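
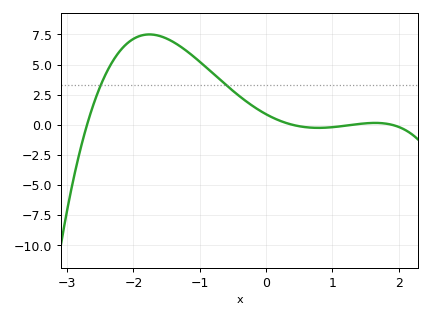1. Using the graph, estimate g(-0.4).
2.37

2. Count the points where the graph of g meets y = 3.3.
2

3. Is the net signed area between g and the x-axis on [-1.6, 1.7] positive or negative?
positive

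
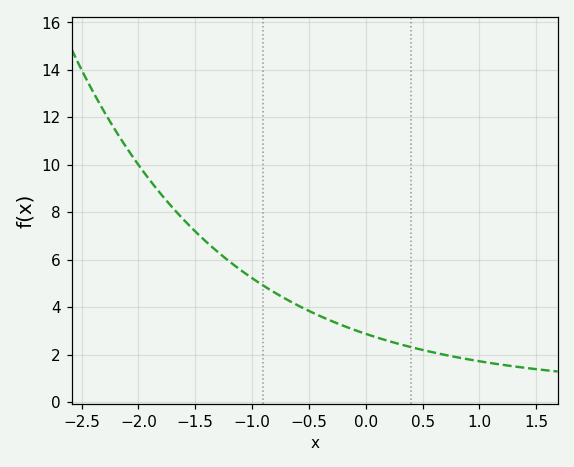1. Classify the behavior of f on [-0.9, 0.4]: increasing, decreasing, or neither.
decreasing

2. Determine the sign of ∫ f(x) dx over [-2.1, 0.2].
positive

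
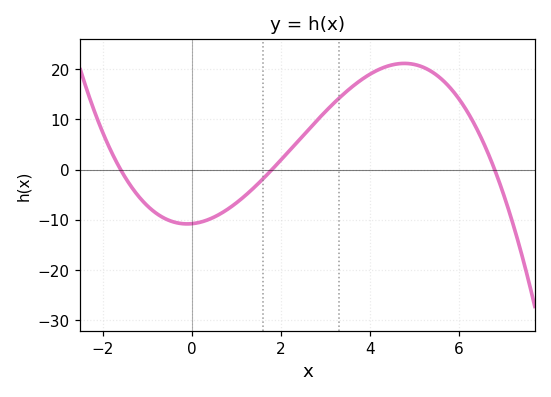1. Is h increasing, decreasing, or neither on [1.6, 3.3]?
increasing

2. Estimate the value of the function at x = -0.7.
-9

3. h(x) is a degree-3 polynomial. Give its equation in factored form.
y = -0.55(x + 1.6)(x - 1.8)(x - 6.8)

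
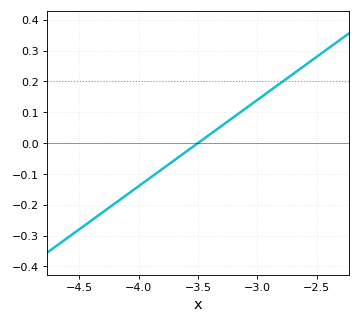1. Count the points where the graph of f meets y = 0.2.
1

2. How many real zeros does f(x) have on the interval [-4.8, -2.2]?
1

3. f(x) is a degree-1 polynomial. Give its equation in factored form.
y = 0.28(x + 3.5)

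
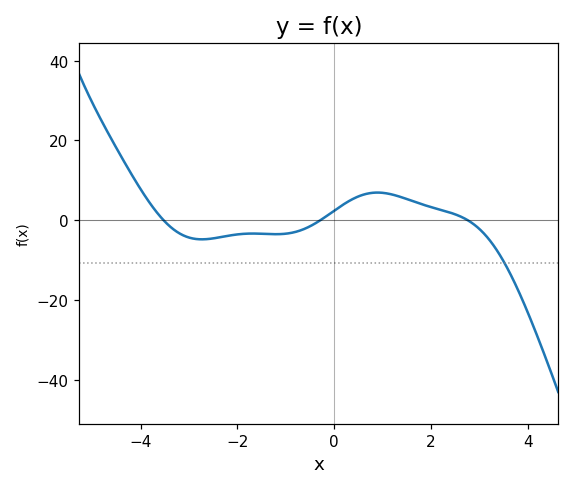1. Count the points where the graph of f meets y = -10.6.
1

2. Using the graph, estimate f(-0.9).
-4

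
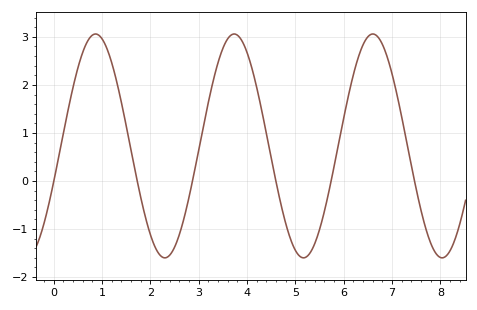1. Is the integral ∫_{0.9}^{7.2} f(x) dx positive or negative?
positive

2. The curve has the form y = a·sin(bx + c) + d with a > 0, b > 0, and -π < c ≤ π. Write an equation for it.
y = 2.33sin(2.19x - 0.32) + 0.73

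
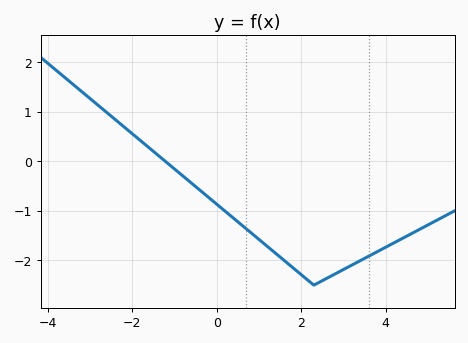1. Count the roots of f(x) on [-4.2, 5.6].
1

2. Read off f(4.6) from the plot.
-1.46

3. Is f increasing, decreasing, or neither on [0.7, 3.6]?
neither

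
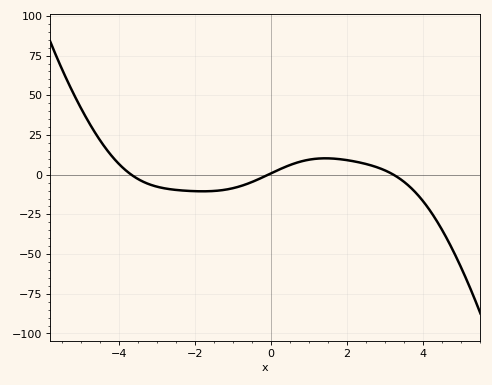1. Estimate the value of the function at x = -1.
-8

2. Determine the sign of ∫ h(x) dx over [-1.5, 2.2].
positive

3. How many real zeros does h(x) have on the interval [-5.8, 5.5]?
3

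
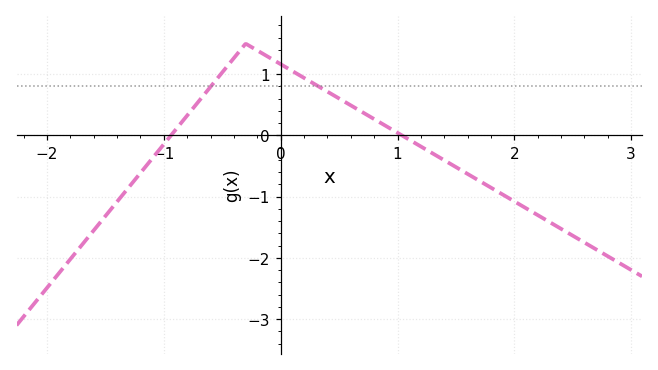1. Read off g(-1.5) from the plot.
-1.3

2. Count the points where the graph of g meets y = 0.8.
2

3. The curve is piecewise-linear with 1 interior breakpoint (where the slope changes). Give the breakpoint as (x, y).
(-0.3, 1.5)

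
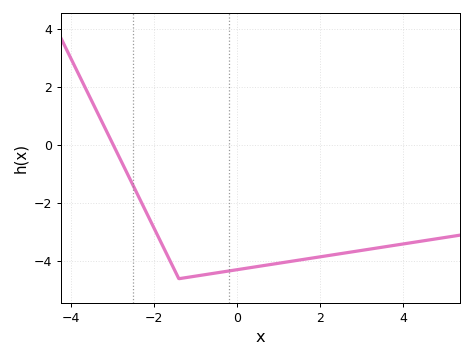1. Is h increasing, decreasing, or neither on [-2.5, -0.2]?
neither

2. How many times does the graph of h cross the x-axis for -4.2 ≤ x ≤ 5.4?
1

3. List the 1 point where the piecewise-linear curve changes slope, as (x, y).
(-1.4, -4.6)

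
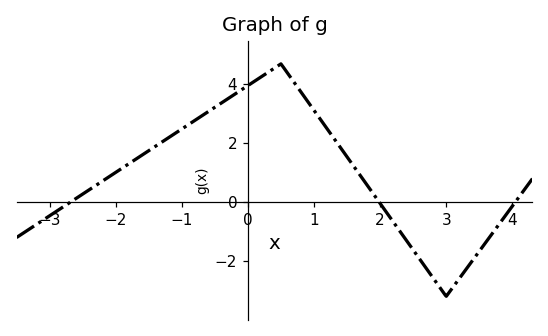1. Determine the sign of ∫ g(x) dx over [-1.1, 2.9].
positive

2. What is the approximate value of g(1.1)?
2.8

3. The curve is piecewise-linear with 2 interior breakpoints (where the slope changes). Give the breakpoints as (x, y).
(0.5, 4.7); (3, -3.2)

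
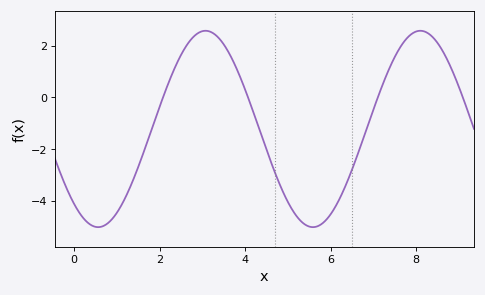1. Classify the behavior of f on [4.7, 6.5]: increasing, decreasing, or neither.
neither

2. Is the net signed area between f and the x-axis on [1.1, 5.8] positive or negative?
negative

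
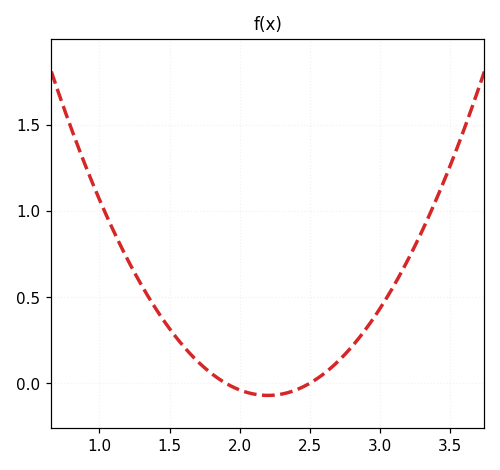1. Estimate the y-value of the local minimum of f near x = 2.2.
-0.071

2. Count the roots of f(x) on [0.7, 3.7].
2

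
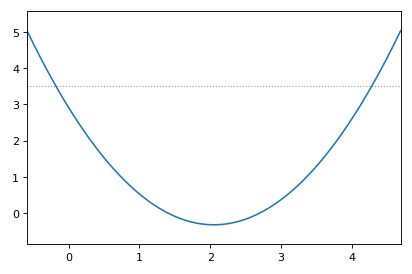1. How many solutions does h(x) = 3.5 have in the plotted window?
2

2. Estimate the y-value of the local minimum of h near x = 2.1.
-0.325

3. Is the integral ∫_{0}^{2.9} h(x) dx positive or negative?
positive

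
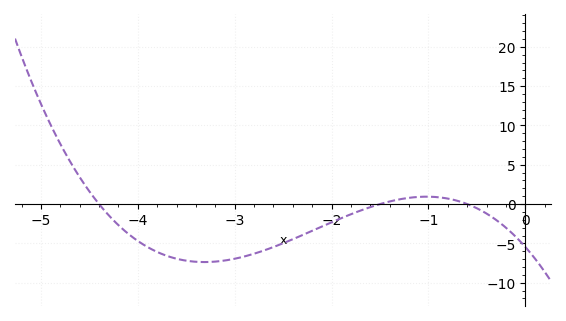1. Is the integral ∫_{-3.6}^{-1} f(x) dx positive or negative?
negative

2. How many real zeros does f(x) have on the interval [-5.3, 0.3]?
3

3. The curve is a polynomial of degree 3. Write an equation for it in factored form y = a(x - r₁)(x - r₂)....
y = -1.38(x + 4.4)(x + 1.5)(x + 0.6)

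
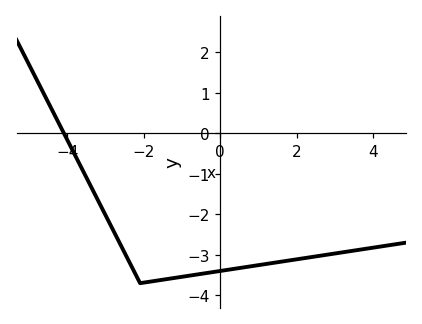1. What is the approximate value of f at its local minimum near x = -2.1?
-3.7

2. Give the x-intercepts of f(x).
-4.09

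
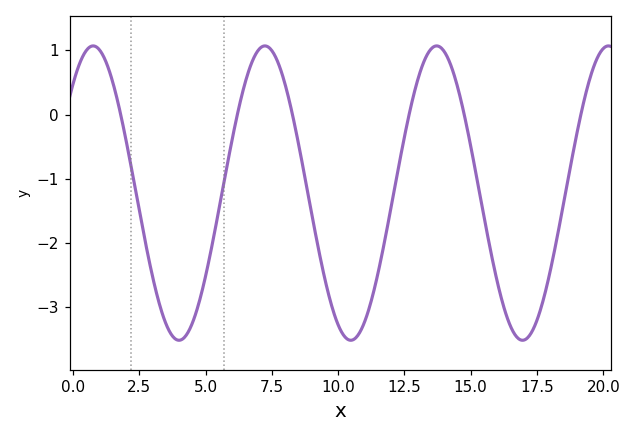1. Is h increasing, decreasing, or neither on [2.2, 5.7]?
neither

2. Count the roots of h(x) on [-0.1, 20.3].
6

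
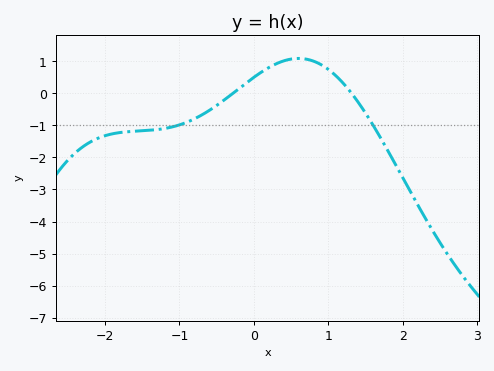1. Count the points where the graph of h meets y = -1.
2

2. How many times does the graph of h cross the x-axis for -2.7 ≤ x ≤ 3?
2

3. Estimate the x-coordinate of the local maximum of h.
0.6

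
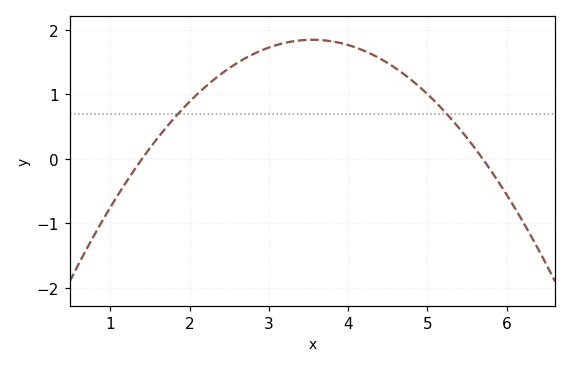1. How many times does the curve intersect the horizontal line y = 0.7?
2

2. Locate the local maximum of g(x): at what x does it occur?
3.6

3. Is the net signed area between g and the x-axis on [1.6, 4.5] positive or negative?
positive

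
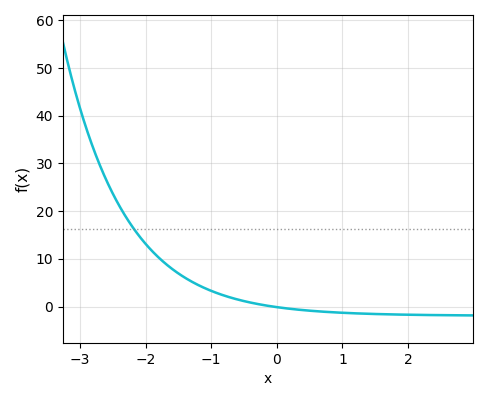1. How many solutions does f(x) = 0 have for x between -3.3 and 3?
1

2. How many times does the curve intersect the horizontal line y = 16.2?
1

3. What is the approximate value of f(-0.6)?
1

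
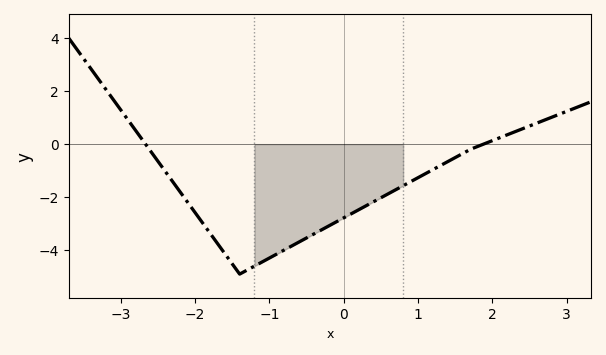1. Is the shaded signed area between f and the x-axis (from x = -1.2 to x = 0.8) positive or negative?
negative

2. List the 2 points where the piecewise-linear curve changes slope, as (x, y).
(-1.4, -4.9); (1.7, -0.2)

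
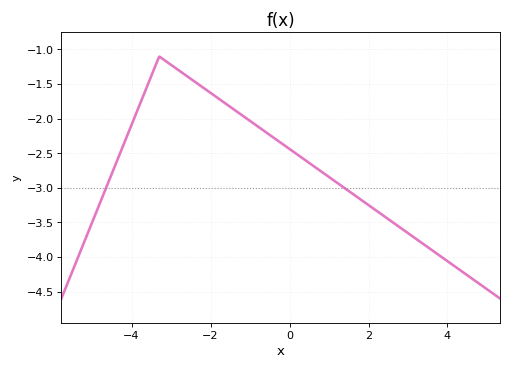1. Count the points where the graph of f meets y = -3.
2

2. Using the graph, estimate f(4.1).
-4.1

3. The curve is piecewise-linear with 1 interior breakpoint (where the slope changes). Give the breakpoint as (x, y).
(-3.3, -1.1)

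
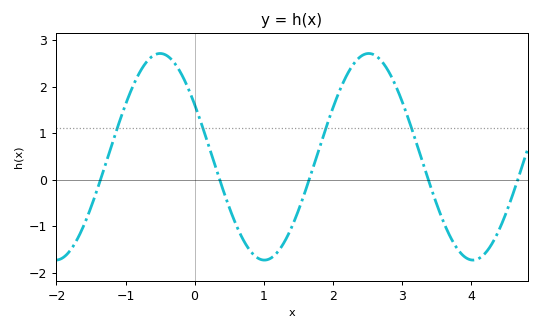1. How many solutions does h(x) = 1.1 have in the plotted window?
4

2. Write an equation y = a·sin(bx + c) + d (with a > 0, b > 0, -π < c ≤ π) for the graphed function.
y = 2.22sin(2.08x + 2.61) + 0.49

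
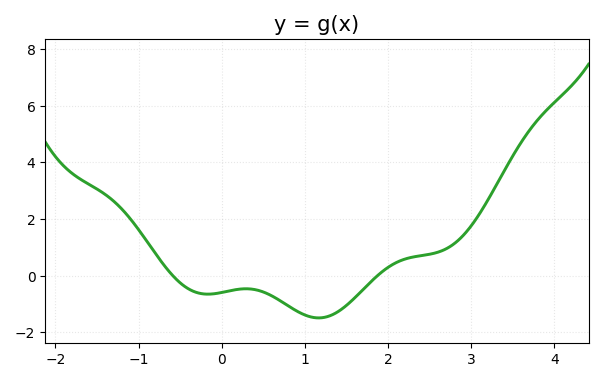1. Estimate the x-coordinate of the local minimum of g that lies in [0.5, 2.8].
1.17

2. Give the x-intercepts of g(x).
-0.59, 1.87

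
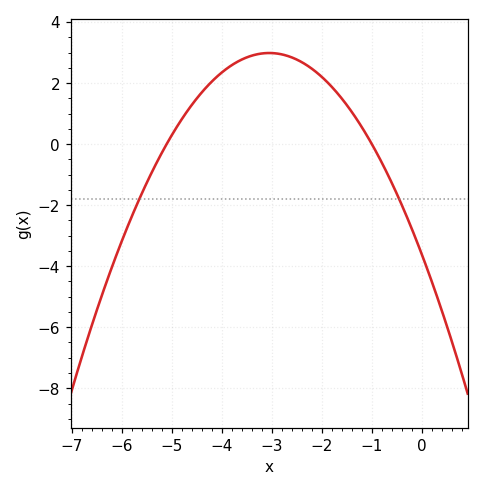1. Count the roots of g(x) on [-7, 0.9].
2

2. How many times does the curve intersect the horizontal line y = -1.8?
2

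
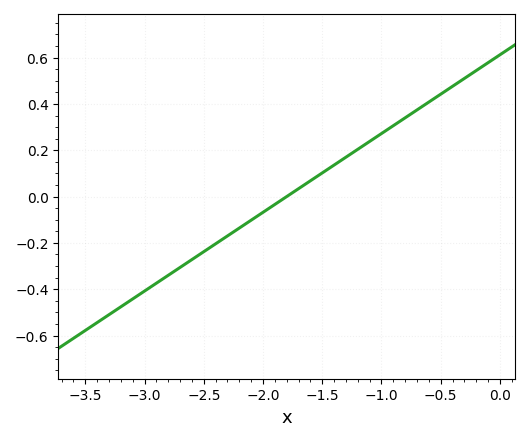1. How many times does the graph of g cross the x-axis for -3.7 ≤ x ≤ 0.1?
1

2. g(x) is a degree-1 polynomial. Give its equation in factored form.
y = 0.34(x + 1.8)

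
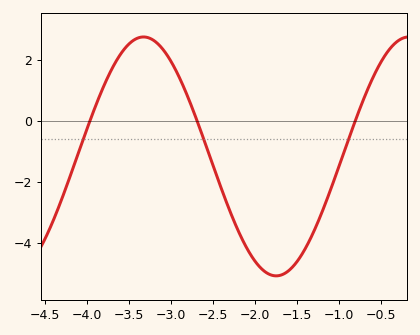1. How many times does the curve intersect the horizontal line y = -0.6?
3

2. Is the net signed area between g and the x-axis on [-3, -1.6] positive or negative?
negative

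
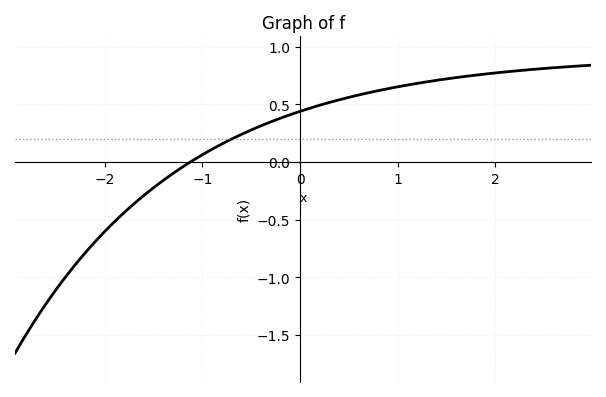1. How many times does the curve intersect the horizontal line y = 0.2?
1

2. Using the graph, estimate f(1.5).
0.722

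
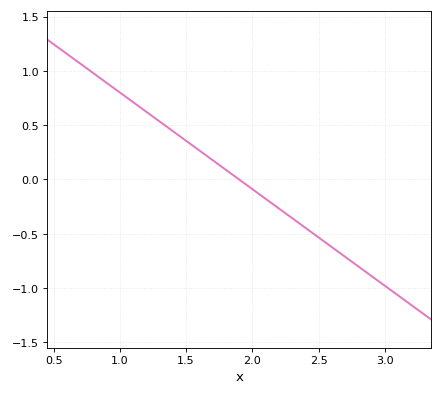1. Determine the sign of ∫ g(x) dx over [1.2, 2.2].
positive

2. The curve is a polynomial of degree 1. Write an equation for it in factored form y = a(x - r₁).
y = -0.89(x - 1.9)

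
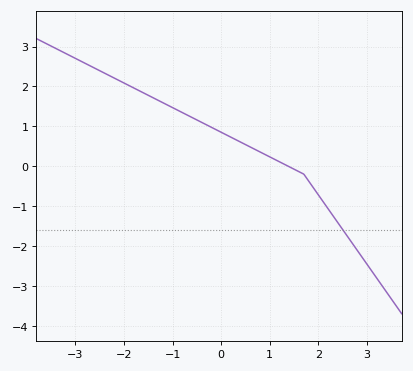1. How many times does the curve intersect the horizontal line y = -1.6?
1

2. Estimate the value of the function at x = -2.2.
2.21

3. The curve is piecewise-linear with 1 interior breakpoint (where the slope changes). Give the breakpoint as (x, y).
(1.7, -0.2)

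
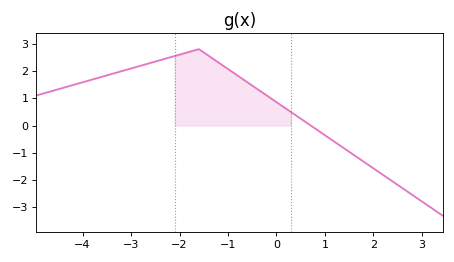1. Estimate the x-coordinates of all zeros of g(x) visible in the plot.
0.8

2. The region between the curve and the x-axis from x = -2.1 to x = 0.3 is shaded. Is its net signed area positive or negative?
positive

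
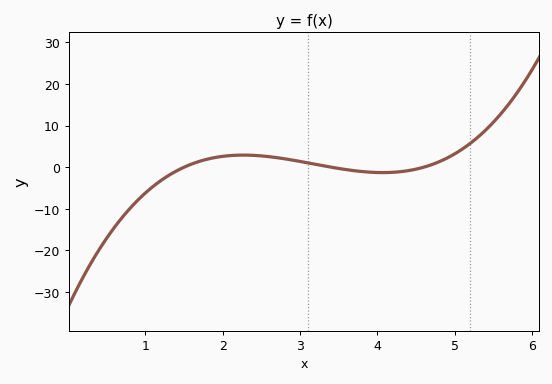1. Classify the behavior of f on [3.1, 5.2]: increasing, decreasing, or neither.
neither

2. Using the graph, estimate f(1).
-6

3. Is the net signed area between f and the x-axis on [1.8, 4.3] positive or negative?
positive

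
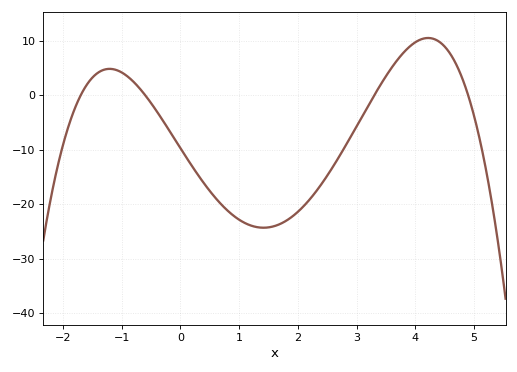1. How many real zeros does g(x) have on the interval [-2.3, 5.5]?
4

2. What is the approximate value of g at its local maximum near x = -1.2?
5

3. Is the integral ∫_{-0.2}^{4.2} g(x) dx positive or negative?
negative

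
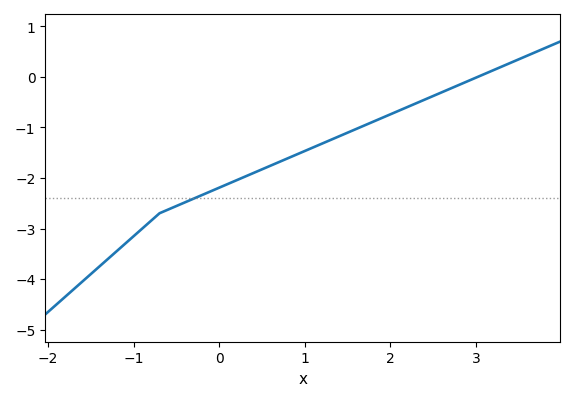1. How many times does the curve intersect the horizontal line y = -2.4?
1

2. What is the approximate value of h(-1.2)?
-3.45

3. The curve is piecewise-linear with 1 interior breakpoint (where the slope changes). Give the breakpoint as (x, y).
(-0.7, -2.7)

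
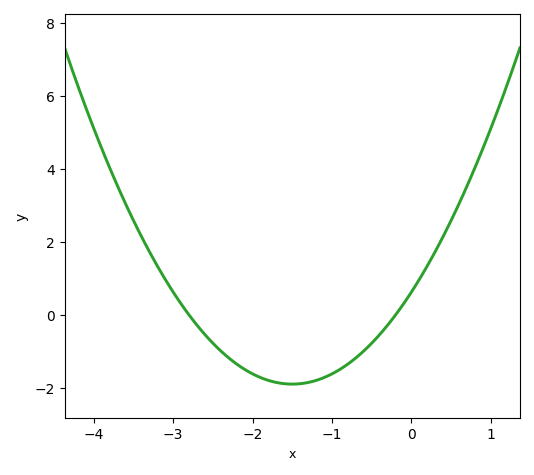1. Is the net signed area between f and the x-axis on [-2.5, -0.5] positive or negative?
negative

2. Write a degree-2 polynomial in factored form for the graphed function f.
y = 1.12(x + 2.8)(x + 0.2)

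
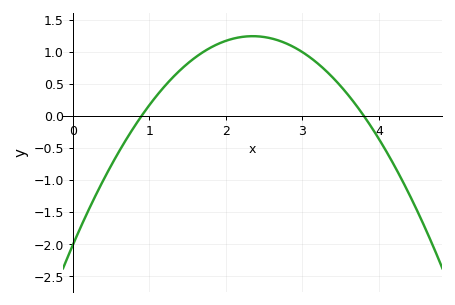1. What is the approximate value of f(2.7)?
1.15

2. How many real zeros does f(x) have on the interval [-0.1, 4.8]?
2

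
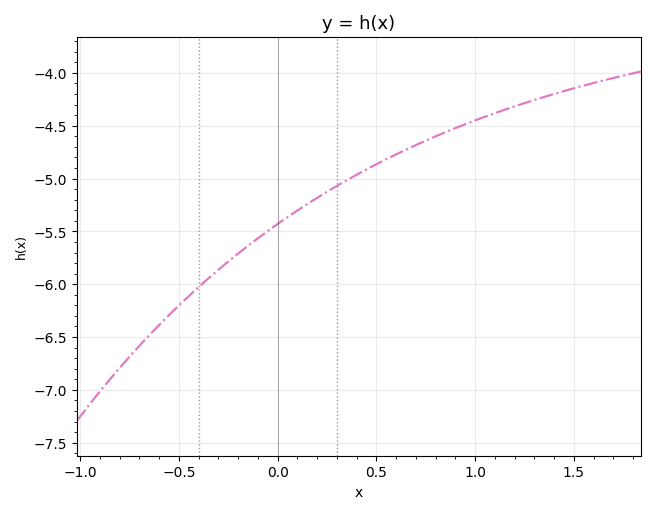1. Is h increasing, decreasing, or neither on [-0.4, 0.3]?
increasing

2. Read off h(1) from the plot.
-4.45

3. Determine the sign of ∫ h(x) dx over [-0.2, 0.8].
negative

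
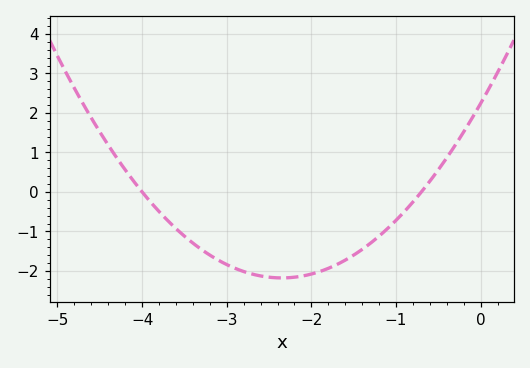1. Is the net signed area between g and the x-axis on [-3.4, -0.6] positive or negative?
negative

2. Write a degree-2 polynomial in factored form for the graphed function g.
y = 0.8(x + 4)(x + 0.7)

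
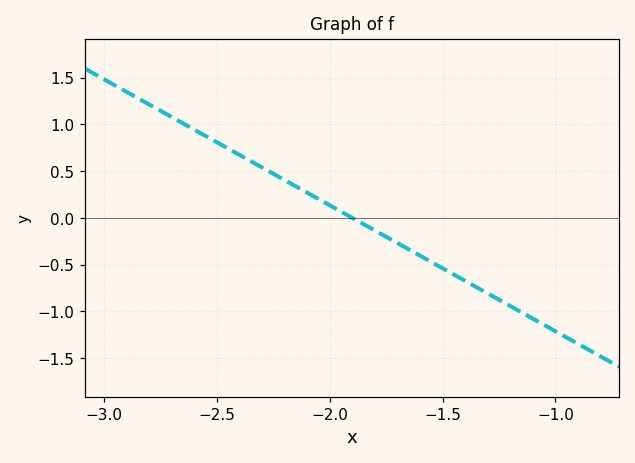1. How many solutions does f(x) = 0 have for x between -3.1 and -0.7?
1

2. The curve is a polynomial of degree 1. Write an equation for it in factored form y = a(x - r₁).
y = -1.35(x + 1.9)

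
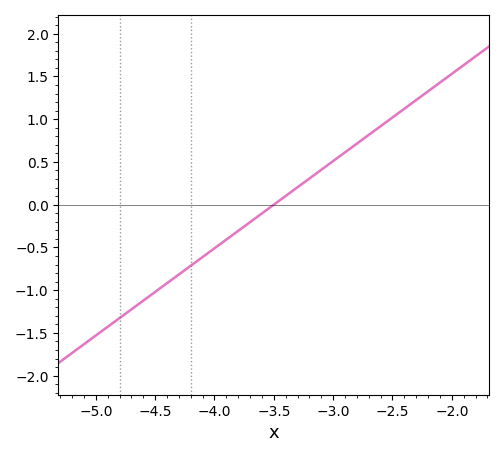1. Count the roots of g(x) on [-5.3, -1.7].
1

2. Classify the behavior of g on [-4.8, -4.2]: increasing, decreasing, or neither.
increasing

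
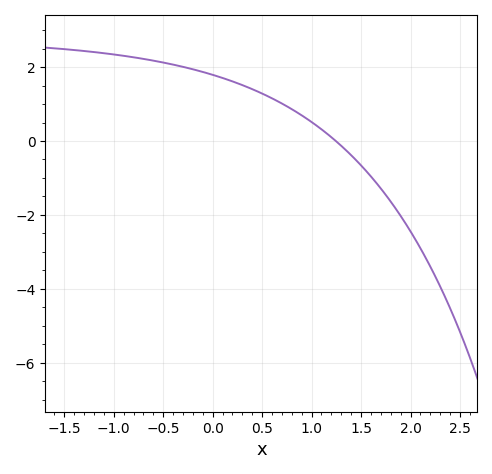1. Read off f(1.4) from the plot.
-0.384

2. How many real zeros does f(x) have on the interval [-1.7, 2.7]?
1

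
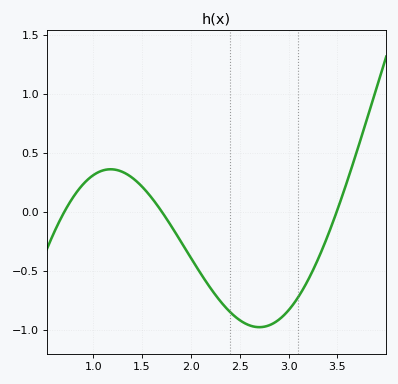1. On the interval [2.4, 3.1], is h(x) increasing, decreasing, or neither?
neither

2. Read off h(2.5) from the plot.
-0.9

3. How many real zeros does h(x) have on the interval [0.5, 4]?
3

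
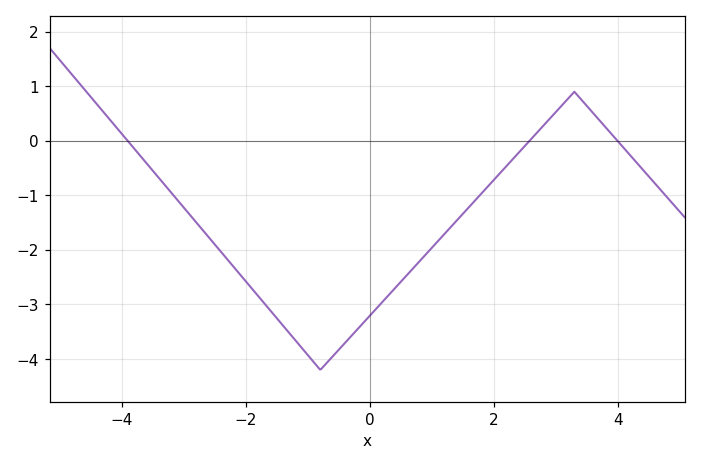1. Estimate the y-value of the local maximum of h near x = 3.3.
0.898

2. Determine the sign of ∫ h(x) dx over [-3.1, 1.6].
negative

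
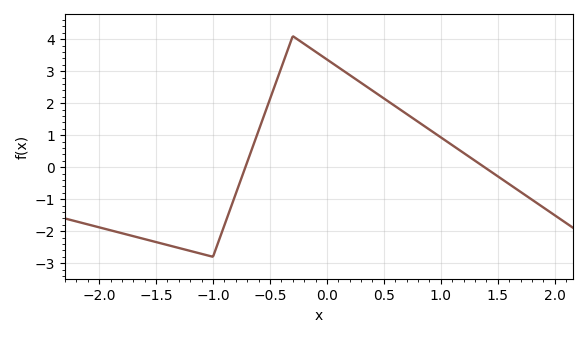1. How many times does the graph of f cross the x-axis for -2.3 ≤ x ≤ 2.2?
2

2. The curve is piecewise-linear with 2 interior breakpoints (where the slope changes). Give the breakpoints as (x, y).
(-1, -2.8); (-0.3, 4.1)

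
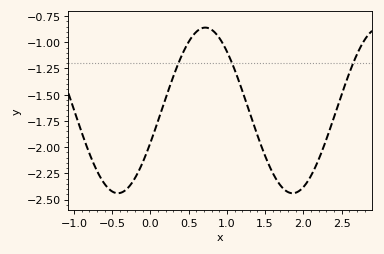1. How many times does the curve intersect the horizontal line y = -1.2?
3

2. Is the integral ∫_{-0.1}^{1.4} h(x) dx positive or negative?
negative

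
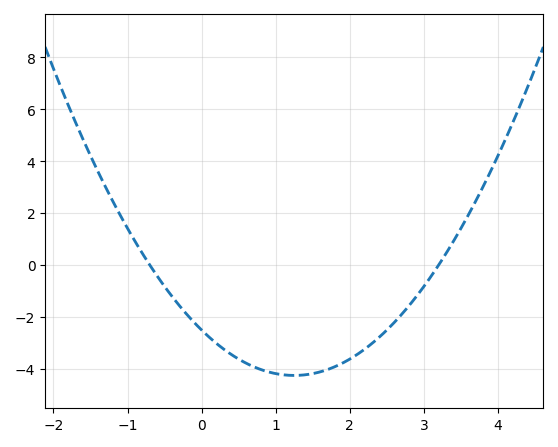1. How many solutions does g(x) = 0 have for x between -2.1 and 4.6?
2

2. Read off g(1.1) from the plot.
-4.23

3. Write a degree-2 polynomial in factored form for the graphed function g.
y = 1.12(x + 0.7)(x - 3.2)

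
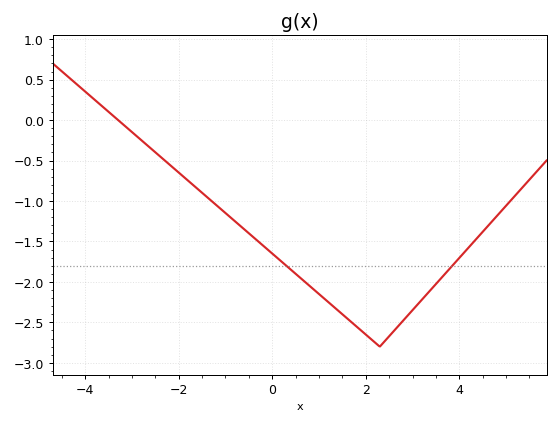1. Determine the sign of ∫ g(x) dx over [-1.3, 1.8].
negative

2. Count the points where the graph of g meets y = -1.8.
2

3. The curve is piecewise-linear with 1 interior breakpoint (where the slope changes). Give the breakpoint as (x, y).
(2.3, -2.8)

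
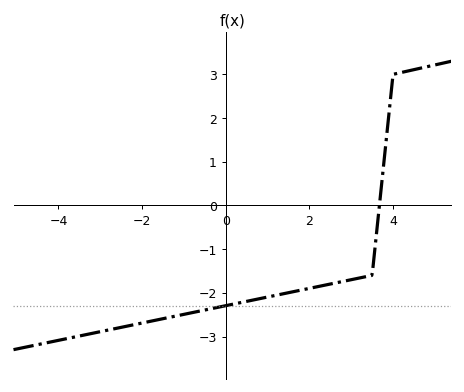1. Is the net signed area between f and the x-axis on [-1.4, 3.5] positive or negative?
negative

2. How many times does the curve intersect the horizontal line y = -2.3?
1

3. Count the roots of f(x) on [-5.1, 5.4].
1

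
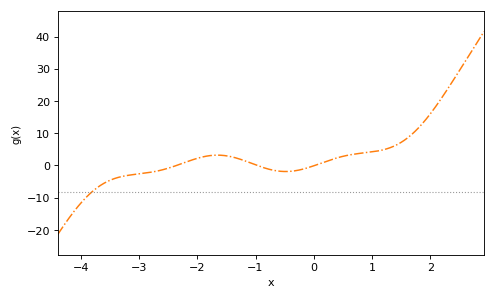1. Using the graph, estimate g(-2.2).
1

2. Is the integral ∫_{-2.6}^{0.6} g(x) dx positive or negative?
positive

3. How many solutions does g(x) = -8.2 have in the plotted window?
1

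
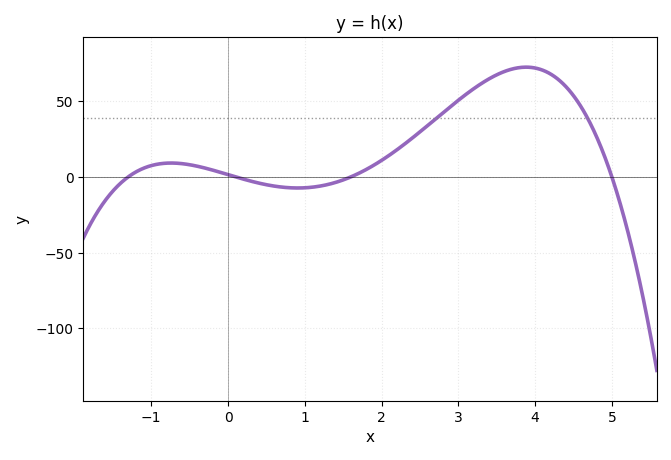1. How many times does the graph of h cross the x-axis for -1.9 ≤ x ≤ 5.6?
4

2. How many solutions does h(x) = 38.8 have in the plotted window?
2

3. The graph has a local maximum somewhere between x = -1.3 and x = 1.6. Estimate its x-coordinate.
-0.7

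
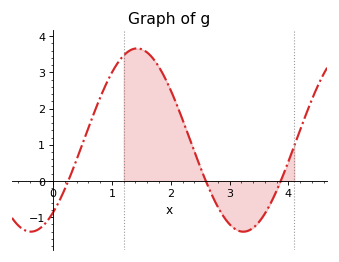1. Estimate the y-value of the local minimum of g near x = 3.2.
-1.4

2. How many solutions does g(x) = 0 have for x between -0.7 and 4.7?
3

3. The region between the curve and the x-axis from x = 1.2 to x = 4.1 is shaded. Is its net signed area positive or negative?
positive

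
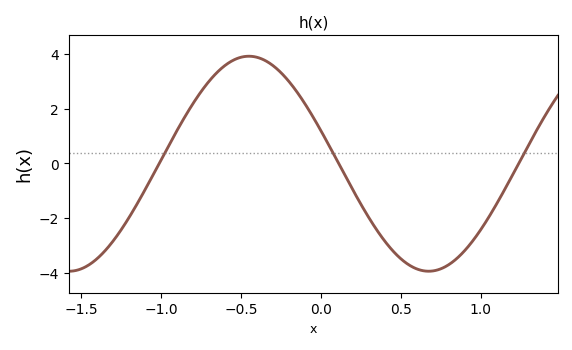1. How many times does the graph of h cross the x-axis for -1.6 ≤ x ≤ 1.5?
3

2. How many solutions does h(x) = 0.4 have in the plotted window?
3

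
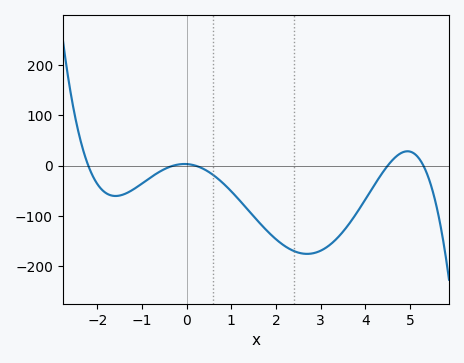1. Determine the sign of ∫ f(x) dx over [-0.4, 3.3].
negative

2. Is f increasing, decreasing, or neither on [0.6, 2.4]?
decreasing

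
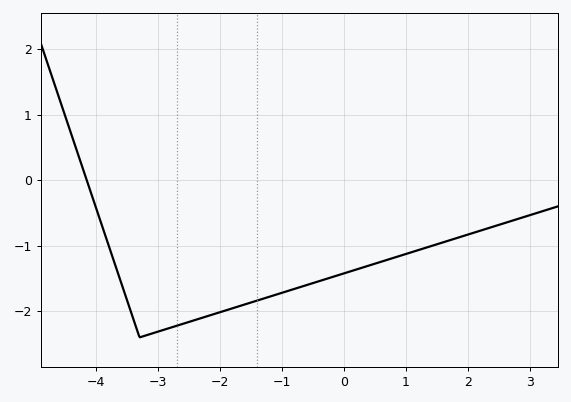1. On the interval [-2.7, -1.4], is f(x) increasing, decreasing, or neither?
increasing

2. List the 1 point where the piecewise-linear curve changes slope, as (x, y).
(-3.3, -2.4)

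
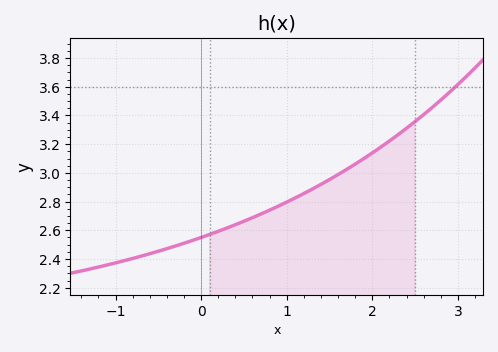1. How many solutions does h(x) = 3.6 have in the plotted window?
1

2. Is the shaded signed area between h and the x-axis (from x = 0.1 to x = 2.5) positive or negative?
positive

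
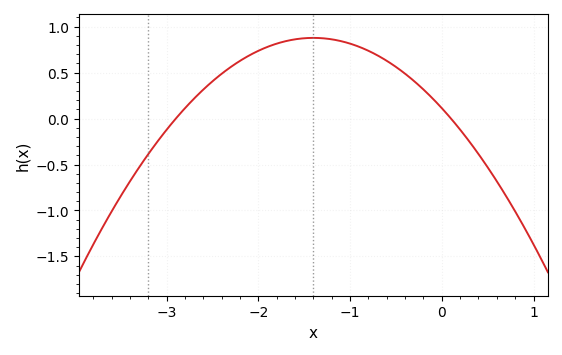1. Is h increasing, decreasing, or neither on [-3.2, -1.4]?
increasing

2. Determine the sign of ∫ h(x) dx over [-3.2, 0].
positive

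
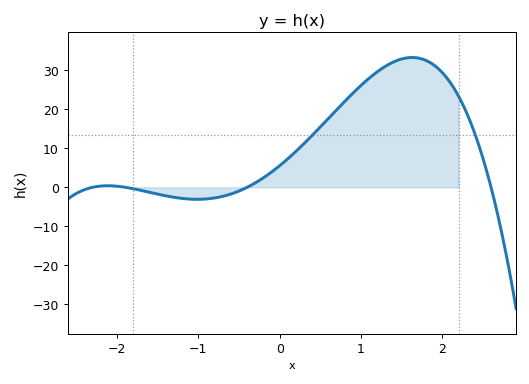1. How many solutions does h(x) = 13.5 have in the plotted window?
2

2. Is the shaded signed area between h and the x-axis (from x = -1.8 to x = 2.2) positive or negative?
positive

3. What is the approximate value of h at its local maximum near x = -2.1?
0.392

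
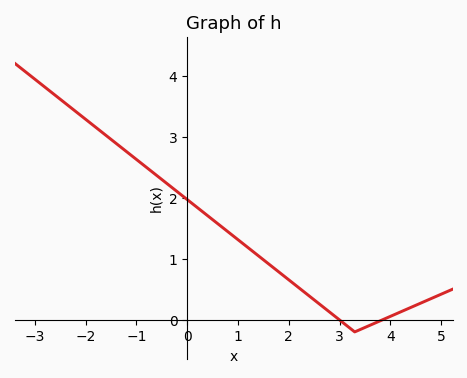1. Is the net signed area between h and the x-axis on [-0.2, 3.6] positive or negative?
positive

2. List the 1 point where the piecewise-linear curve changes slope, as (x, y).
(3.3, -0.2)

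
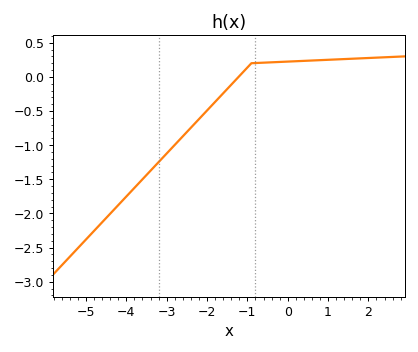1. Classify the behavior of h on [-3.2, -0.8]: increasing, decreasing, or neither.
increasing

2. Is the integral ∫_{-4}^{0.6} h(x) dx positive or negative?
negative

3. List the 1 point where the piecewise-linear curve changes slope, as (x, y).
(-0.9, 0.2)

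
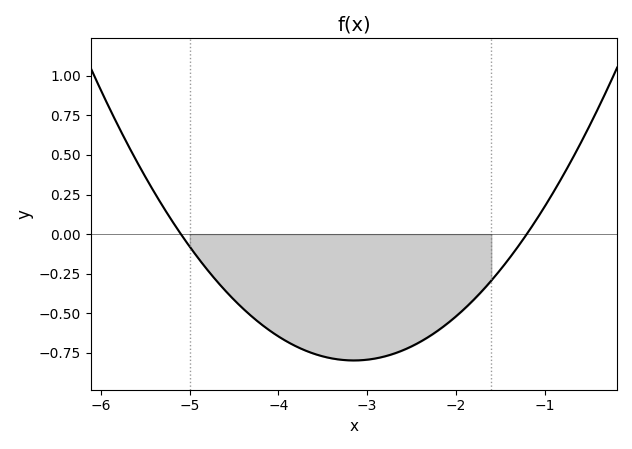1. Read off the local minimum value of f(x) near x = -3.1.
-0.8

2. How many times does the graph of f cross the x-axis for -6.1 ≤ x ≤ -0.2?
2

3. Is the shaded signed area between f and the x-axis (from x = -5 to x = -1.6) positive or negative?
negative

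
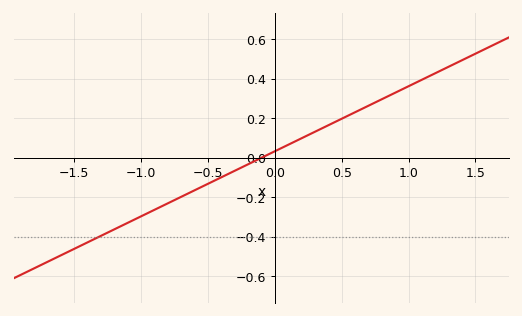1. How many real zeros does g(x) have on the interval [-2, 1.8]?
1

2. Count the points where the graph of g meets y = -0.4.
1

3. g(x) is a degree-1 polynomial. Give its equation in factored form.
y = 0.33(x + 0.1)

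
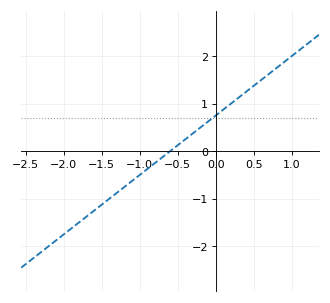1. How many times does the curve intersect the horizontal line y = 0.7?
1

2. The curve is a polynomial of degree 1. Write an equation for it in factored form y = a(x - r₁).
y = 1.25(x + 0.6)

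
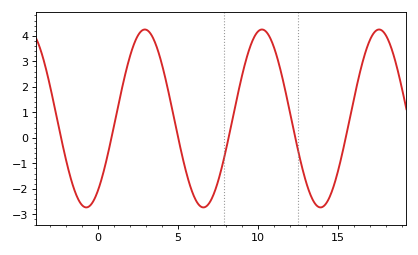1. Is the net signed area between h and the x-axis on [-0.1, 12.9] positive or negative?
positive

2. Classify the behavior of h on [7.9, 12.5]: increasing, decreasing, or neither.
neither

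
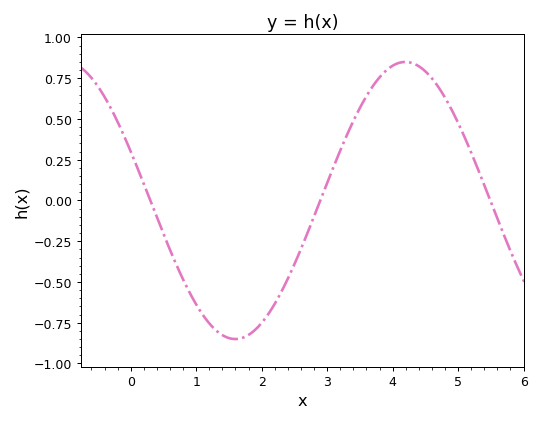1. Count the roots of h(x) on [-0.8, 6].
3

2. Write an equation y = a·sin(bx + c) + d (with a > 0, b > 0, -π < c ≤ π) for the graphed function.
y = 0.85sin(1.2x + 2.8) + 0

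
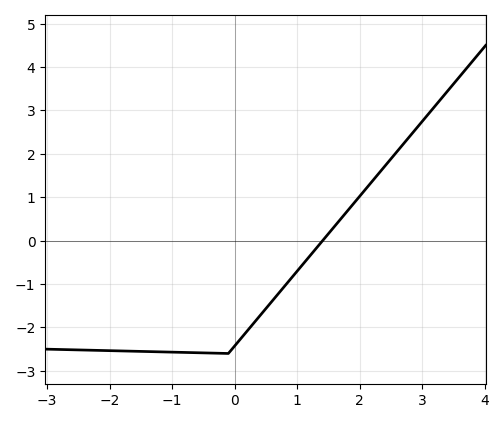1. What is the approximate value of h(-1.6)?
-2.55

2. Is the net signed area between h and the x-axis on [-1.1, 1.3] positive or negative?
negative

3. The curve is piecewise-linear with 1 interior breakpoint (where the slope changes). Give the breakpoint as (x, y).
(-0.1, -2.6)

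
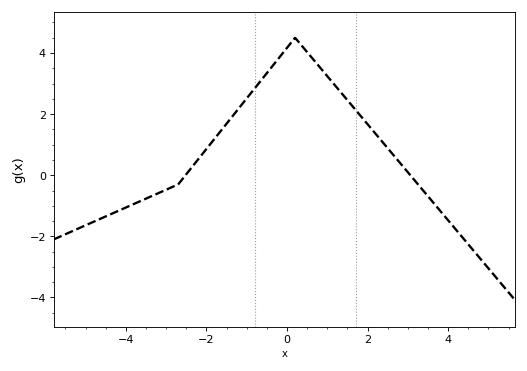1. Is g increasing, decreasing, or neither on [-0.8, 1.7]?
neither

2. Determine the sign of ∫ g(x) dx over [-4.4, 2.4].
positive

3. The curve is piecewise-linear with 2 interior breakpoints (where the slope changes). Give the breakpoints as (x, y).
(-2.7, -0.3); (0.2, 4.5)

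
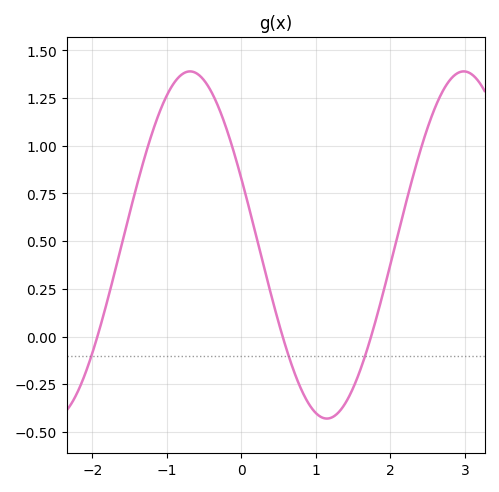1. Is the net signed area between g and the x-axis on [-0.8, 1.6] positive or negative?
positive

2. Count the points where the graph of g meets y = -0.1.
3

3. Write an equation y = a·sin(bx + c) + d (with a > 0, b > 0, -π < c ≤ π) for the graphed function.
y = 0.91sin(1.71x + 2.75) + 0.48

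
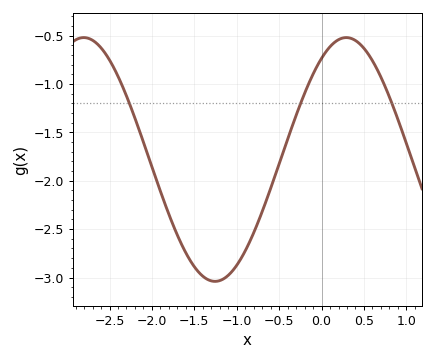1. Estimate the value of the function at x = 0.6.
-0.75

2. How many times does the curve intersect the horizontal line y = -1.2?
3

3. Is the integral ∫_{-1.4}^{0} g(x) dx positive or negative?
negative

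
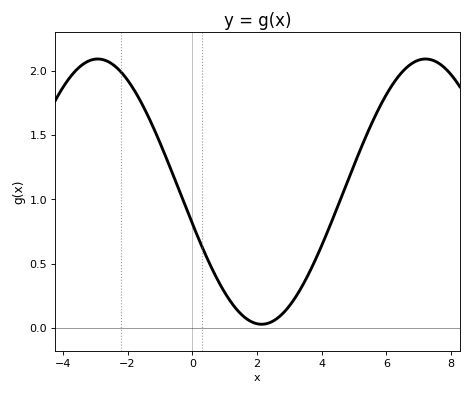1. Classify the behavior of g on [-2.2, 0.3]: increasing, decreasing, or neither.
decreasing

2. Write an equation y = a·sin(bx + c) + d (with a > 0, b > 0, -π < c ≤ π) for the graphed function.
y = 1.03sin(0.62x - 2.9) + 1.06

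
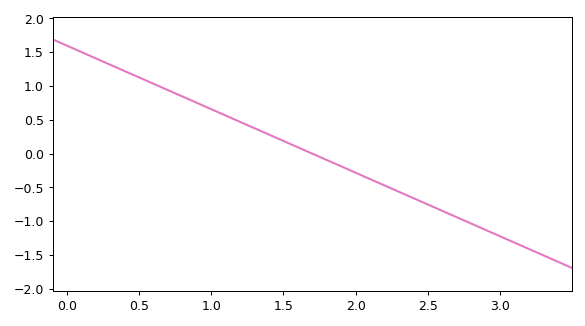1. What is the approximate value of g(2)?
-0.282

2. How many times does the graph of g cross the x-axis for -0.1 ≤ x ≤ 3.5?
1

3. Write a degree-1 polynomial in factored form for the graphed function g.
y = -0.94(x - 1.7)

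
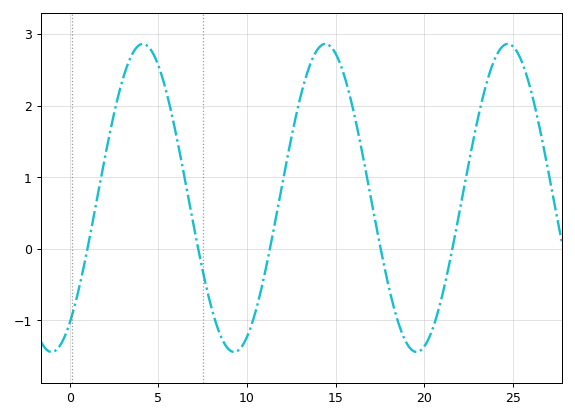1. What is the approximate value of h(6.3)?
1.2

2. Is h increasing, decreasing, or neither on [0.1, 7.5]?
neither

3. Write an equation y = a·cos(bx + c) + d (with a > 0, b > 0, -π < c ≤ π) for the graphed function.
y = 2.15cos(0.61x - 2.5) + 0.71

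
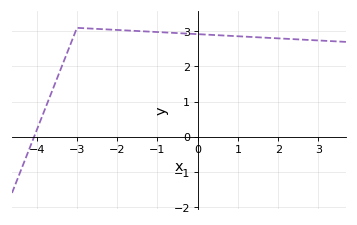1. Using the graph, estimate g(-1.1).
2.99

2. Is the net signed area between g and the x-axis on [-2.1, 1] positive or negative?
positive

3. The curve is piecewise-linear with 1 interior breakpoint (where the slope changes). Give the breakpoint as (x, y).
(-3, 3.1)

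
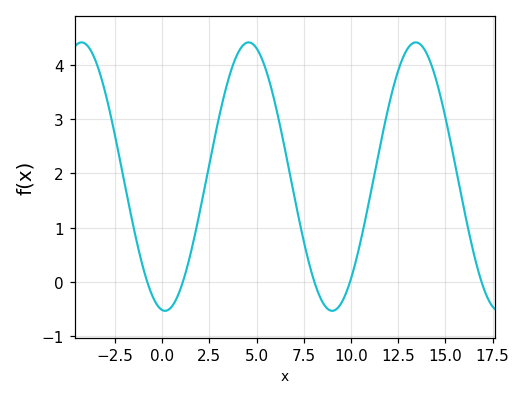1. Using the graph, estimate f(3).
3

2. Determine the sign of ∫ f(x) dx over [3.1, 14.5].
positive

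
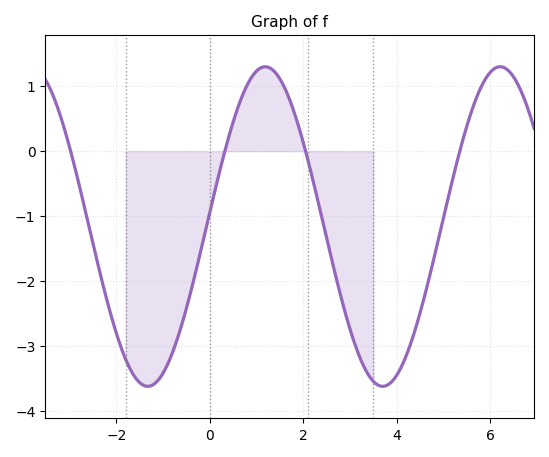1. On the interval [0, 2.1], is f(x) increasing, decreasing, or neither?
neither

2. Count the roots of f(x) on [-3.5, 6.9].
4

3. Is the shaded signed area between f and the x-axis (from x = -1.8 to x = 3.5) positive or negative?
negative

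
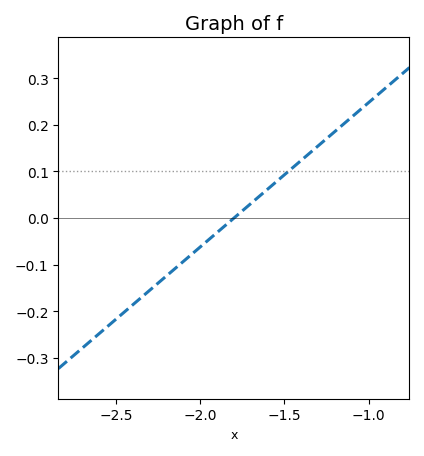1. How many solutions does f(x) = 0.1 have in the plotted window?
1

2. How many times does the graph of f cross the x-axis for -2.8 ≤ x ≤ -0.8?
1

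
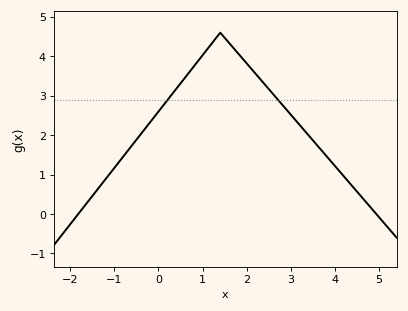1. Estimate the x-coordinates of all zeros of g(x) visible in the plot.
-1.82, 4.94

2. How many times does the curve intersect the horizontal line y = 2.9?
2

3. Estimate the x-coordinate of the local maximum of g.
1.4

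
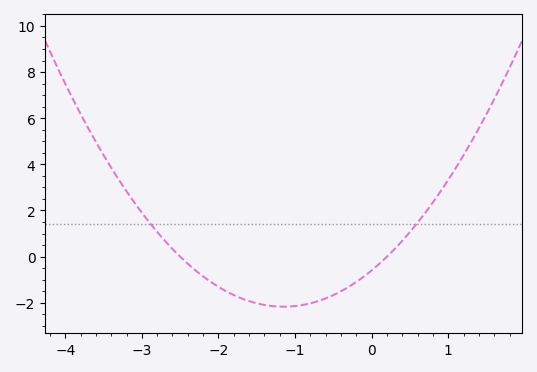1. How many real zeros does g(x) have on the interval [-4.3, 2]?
2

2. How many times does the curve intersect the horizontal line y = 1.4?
2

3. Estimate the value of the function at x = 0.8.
2.36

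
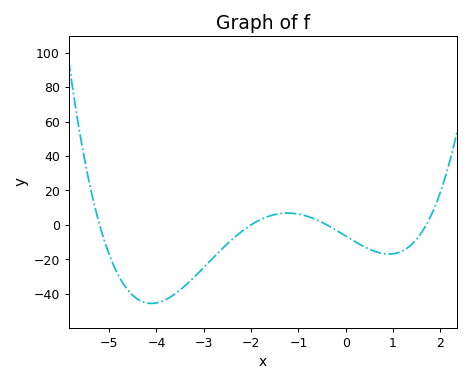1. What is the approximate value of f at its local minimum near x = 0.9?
-16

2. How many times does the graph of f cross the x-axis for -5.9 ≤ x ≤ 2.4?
4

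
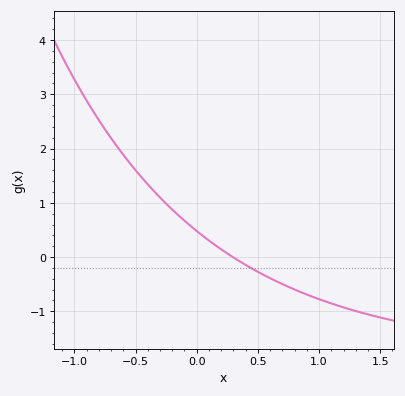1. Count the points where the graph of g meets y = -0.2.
1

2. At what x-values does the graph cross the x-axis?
0.295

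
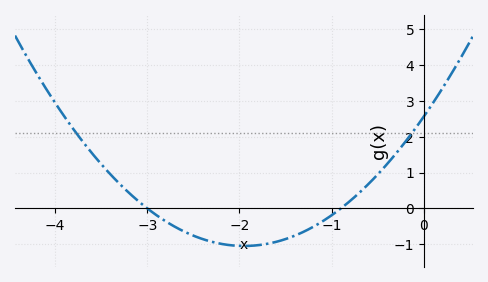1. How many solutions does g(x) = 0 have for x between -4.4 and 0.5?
2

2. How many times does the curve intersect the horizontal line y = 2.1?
2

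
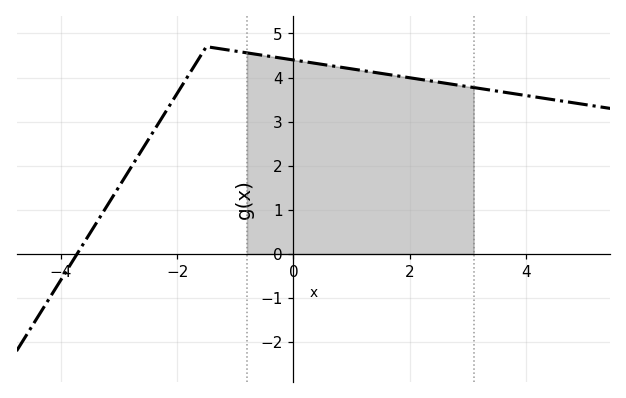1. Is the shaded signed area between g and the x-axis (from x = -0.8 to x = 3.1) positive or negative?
positive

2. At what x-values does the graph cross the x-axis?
-3.72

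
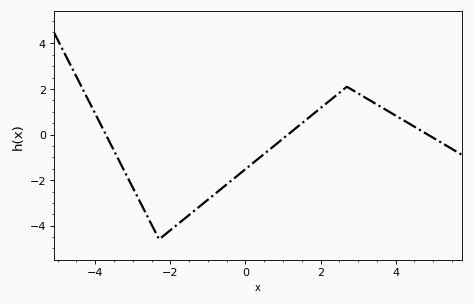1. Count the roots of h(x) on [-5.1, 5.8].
3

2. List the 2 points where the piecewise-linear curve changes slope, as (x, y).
(-2.3, -4.6); (2.7, 2.1)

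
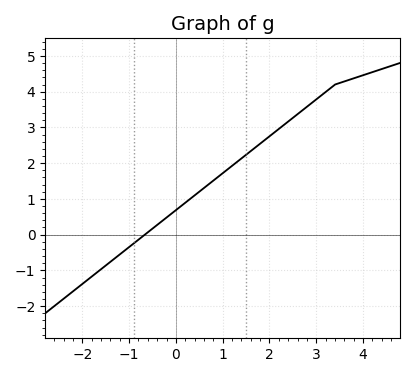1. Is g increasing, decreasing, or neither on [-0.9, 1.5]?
increasing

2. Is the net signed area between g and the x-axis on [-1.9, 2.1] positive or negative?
positive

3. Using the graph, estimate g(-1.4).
-0.8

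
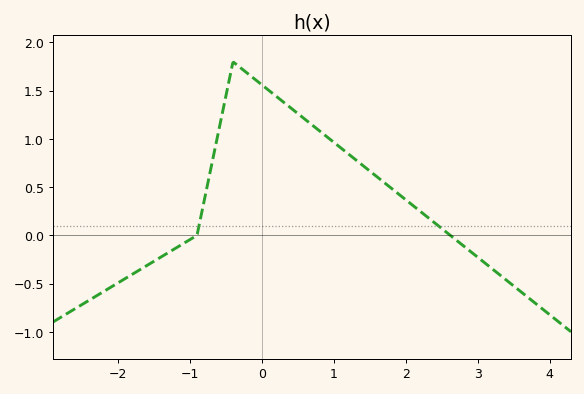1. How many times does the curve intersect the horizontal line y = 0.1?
2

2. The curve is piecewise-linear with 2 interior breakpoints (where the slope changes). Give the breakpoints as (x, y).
(-0.9, 0); (-0.4, 1.8)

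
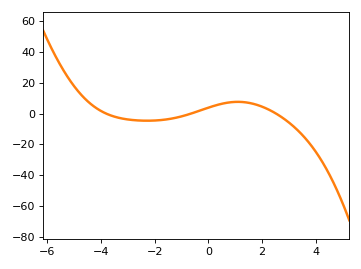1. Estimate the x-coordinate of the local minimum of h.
-2.28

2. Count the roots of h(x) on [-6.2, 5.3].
3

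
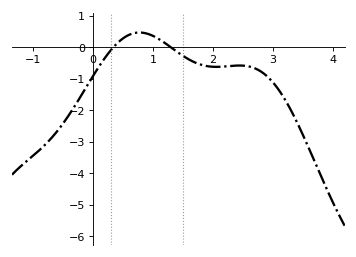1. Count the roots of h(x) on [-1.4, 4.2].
2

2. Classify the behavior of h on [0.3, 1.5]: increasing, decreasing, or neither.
neither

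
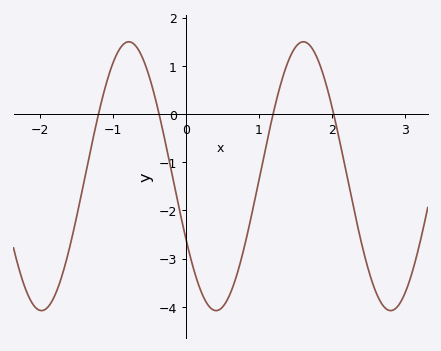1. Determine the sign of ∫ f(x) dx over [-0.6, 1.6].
negative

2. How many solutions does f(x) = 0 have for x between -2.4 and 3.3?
4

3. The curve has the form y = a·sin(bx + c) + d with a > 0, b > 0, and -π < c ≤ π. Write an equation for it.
y = 2.79sin(2.63x - 2.66) - 1.29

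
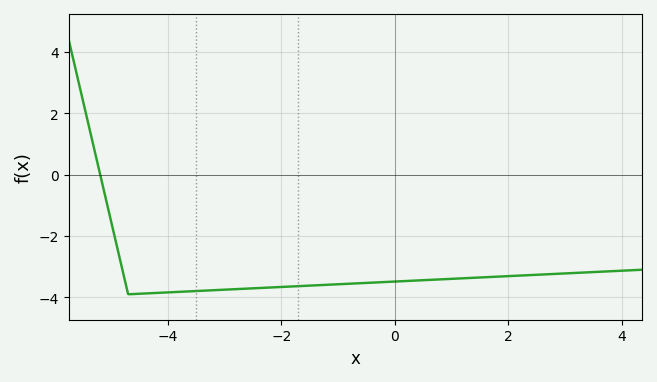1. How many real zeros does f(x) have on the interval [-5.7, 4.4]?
1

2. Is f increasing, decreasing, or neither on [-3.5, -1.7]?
increasing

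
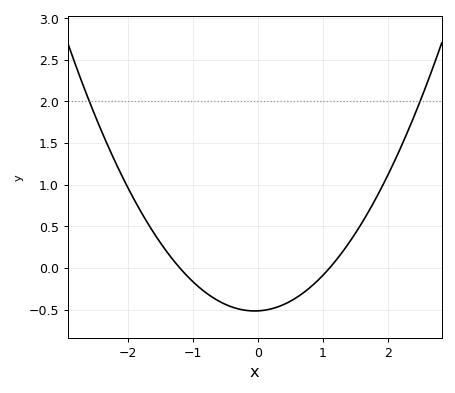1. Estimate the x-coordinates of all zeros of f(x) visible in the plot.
-1.2, 1.1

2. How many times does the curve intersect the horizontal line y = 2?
2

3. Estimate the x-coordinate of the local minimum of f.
-0.05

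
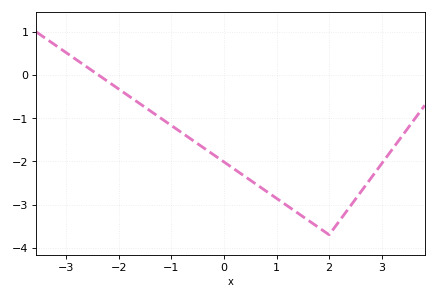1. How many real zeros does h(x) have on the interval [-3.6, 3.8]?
1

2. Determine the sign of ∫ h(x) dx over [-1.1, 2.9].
negative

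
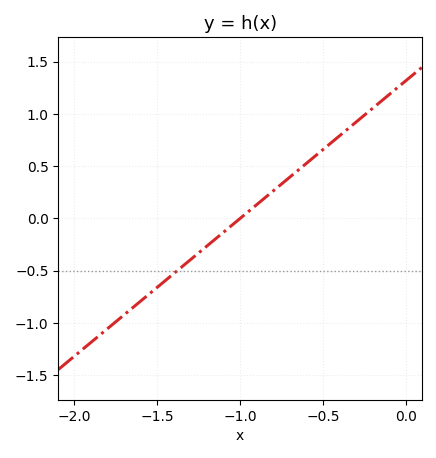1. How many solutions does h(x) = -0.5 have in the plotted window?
1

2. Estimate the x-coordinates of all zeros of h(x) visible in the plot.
-1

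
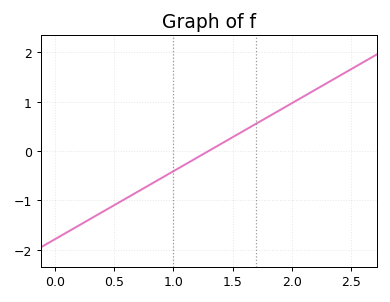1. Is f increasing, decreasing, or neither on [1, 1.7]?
increasing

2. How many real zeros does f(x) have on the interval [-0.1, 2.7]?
1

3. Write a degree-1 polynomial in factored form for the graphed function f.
y = 1.38(x - 1.3)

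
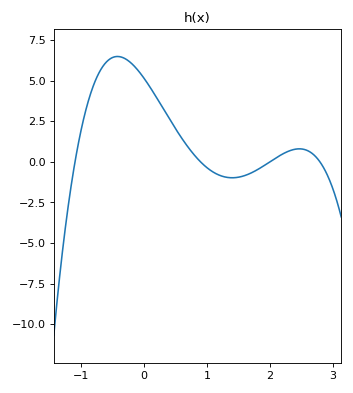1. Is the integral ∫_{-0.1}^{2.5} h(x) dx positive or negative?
positive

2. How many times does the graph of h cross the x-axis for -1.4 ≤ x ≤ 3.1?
4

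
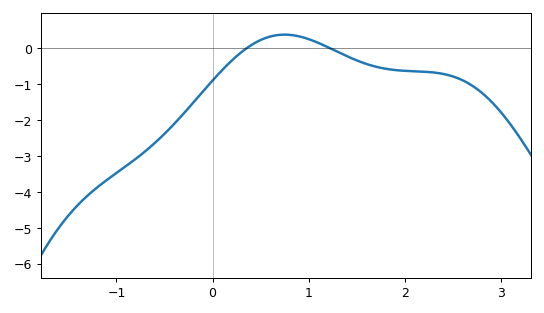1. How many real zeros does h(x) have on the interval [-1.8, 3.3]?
2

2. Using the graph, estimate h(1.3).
-0.108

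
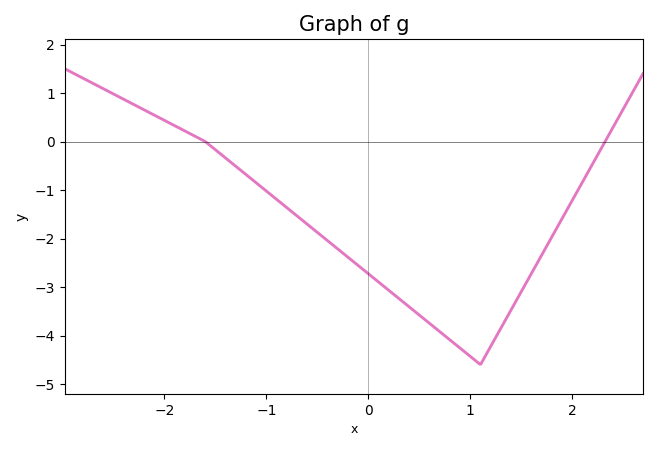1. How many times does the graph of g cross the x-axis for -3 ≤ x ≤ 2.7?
2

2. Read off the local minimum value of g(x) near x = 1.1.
-4.6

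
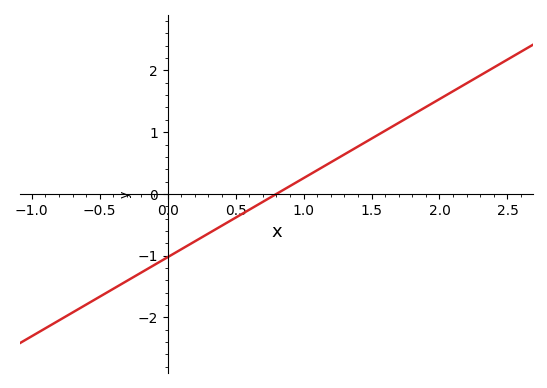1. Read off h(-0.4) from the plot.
-1.54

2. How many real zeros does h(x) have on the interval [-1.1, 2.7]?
1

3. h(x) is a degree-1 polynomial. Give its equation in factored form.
y = 1.28(x - 0.8)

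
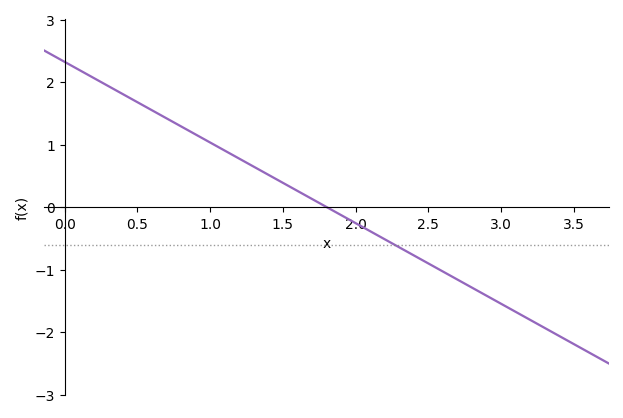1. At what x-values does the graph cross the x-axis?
1.8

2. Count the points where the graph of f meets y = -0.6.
1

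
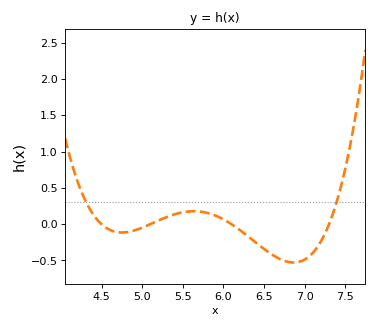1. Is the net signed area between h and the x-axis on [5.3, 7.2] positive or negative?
negative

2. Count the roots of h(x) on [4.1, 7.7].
4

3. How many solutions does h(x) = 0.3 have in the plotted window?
2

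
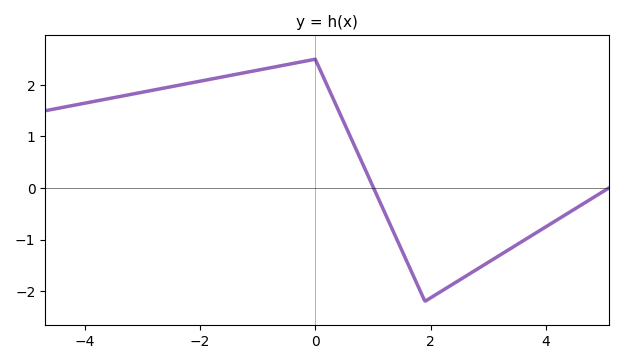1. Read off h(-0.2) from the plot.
2.46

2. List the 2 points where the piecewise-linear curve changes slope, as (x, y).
(0, 2.5); (1.9, -2.2)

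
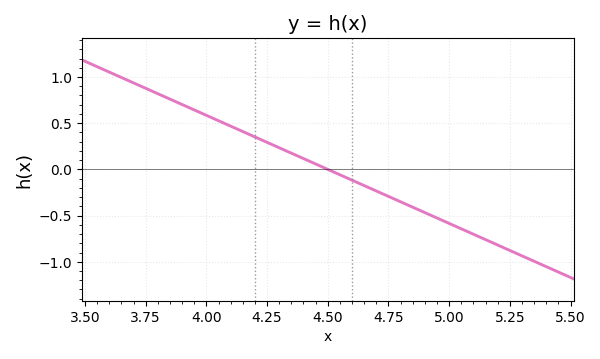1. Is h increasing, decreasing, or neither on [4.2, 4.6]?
decreasing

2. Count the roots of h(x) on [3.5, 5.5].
1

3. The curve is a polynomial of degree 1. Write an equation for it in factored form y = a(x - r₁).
y = -1.17(x - 4.5)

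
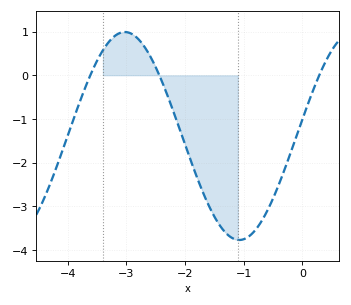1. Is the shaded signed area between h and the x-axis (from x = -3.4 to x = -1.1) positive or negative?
negative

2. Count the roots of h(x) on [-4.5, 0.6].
3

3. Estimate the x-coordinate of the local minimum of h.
-1.1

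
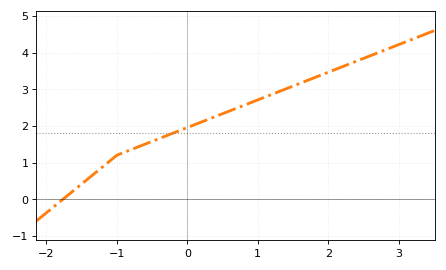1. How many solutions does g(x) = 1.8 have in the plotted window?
1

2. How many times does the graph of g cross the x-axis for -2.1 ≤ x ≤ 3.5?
1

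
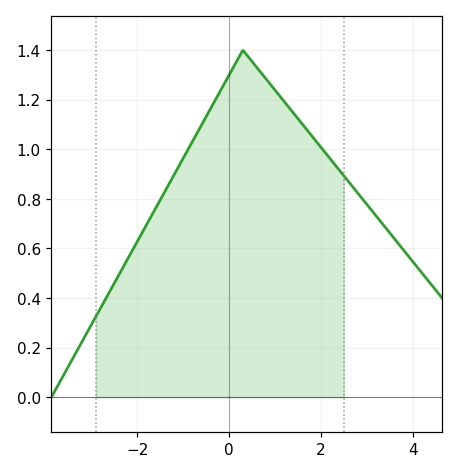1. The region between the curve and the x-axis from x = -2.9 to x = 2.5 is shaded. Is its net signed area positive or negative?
positive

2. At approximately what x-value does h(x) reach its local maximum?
0.3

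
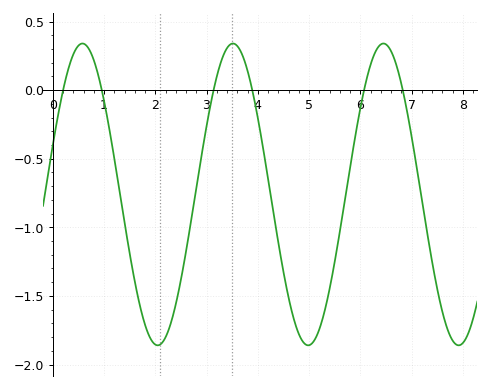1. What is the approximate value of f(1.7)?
-1.57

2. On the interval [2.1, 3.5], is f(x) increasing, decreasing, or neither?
increasing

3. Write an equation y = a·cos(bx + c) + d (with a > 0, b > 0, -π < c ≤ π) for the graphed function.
y = 1.1cos(2.14x - 1.24) - 0.76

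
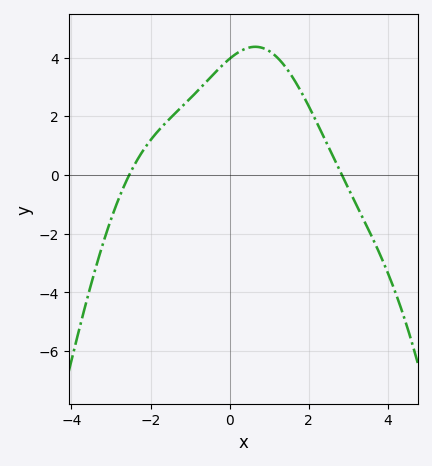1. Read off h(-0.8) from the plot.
2.8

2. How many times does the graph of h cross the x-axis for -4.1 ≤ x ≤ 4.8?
2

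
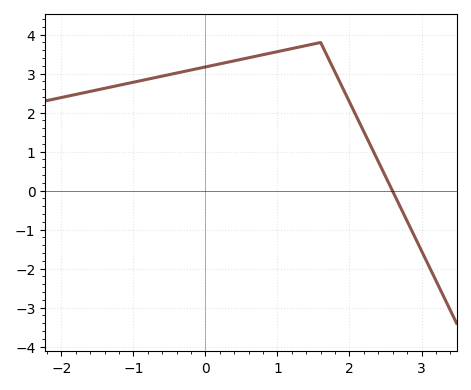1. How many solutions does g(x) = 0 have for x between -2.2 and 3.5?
1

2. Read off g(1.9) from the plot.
2.7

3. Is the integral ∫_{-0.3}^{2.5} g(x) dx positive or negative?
positive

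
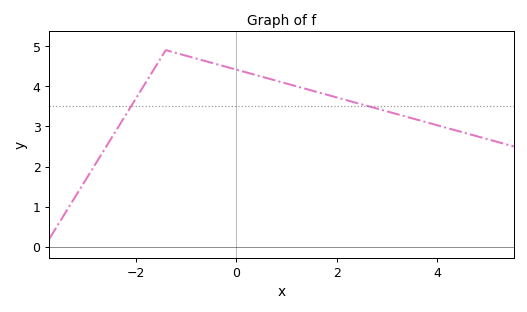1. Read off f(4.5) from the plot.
2.9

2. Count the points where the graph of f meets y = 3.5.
2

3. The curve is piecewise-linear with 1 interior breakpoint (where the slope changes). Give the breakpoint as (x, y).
(-1.4, 4.9)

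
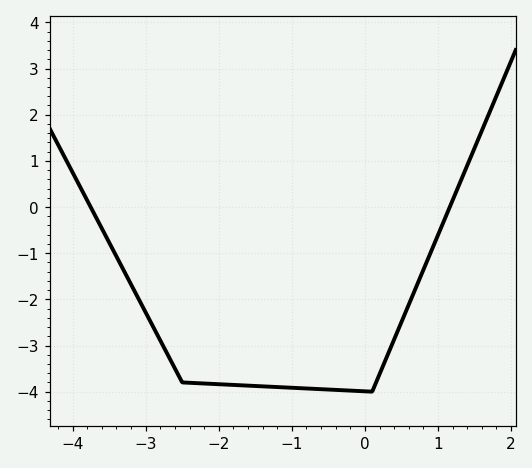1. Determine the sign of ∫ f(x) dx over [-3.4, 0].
negative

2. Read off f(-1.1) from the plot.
-3.91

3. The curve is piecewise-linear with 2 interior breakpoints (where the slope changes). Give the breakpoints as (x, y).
(-2.5, -3.8); (0.1, -4)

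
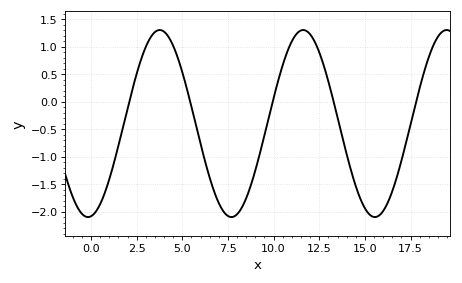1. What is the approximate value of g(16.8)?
-1.31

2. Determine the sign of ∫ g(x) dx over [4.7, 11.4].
negative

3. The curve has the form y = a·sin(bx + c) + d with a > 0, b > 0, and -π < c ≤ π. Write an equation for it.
y = 1.7sin(0.8x - 1.44) - 0.4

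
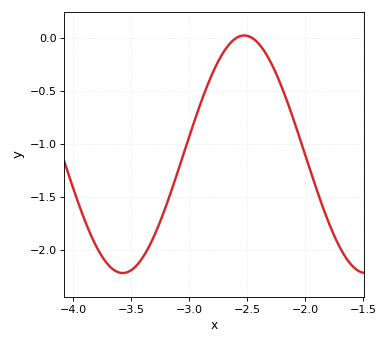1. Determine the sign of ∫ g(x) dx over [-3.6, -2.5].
negative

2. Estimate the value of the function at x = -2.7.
-0.15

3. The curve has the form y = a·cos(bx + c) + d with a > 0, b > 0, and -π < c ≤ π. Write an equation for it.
y = 1.12cos(3x + 1.3) - 1.1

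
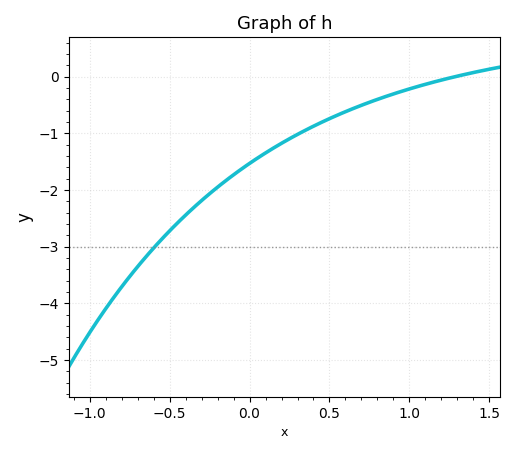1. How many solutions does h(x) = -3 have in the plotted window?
1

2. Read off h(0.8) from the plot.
-0.399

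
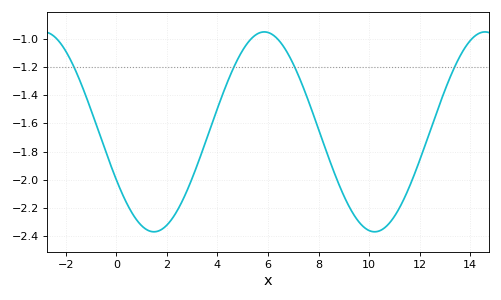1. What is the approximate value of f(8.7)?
-1.99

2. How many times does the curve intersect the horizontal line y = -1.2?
4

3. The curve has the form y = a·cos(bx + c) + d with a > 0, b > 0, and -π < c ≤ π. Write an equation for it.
y = 0.71cos(0.72x + 2.07) - 1.66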